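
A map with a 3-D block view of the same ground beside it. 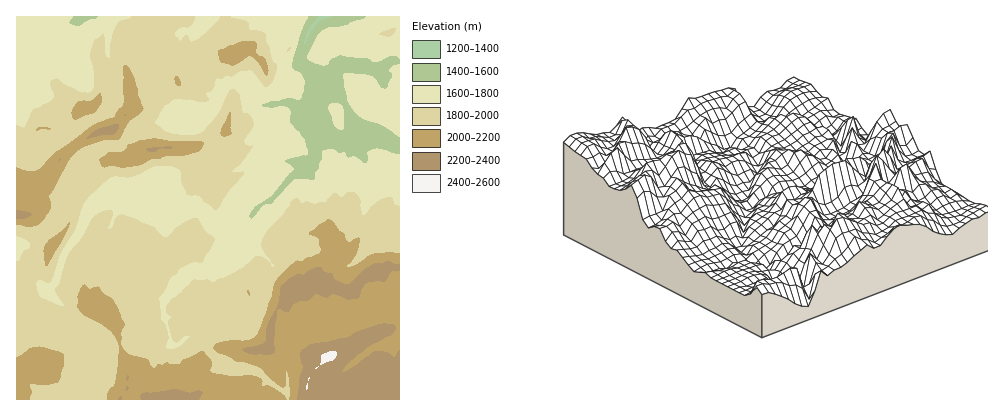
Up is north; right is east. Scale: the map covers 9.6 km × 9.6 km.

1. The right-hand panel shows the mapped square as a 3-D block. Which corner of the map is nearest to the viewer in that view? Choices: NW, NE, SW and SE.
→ NE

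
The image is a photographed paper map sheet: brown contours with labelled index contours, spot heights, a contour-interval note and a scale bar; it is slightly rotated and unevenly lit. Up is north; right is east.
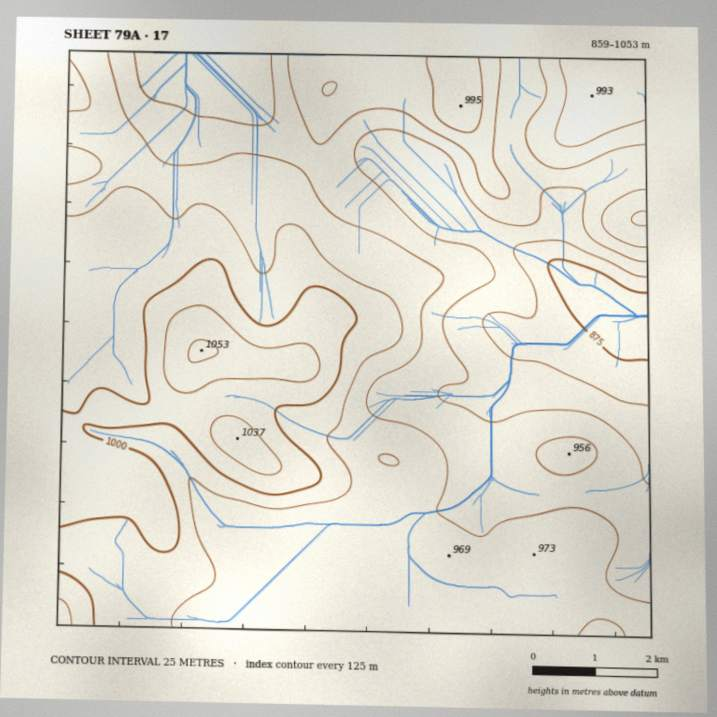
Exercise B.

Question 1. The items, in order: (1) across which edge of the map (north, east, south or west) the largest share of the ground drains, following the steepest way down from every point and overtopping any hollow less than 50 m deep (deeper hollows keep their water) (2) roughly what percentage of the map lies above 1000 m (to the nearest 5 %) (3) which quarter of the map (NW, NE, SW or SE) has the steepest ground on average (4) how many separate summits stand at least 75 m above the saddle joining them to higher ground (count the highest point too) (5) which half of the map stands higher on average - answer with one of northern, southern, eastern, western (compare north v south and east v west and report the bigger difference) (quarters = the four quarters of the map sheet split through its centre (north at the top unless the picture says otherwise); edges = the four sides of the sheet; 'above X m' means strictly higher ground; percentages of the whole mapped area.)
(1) The largest share of the runoff leaves by the eastern edge.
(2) Roughly 15 % of the ground is higher than 1000 m.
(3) The steepest ground, on average, is in the north-east quarter.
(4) Counting only tops that stand 75 m proud, the map has 1 summit.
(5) On average the western half of the map is the higher ground.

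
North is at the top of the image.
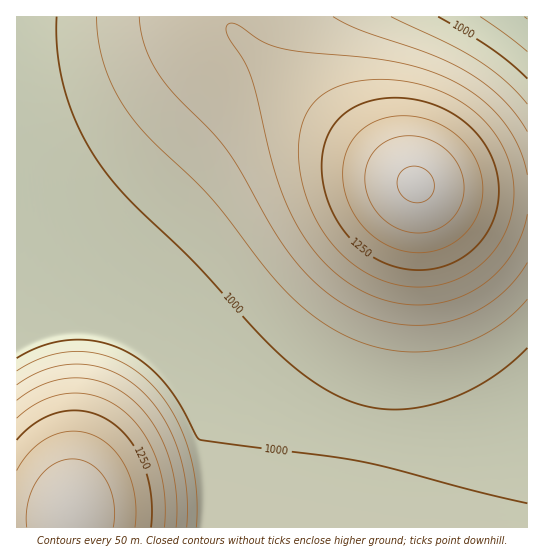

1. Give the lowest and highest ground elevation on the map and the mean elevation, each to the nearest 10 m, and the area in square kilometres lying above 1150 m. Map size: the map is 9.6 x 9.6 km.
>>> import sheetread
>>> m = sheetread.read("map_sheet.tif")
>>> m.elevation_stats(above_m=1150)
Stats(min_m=900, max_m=1410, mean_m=1090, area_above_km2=26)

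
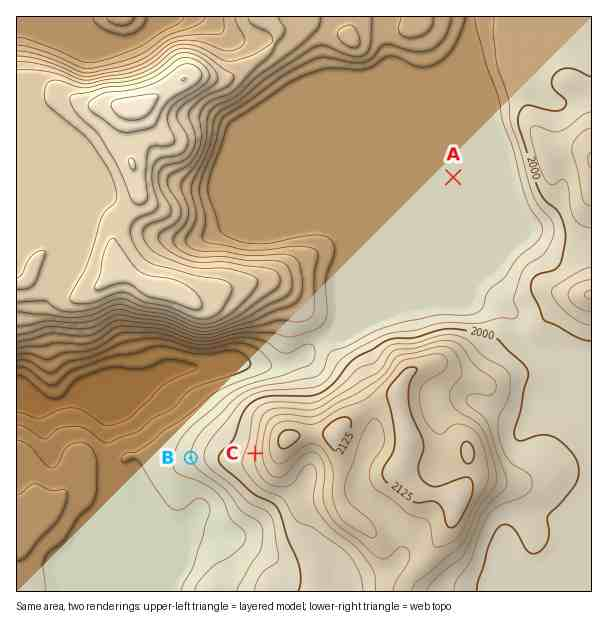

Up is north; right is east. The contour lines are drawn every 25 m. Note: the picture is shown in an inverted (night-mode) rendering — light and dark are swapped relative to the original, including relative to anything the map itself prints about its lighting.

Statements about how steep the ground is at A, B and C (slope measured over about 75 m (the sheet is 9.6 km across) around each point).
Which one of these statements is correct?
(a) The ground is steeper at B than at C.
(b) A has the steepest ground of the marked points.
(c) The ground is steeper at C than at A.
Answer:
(c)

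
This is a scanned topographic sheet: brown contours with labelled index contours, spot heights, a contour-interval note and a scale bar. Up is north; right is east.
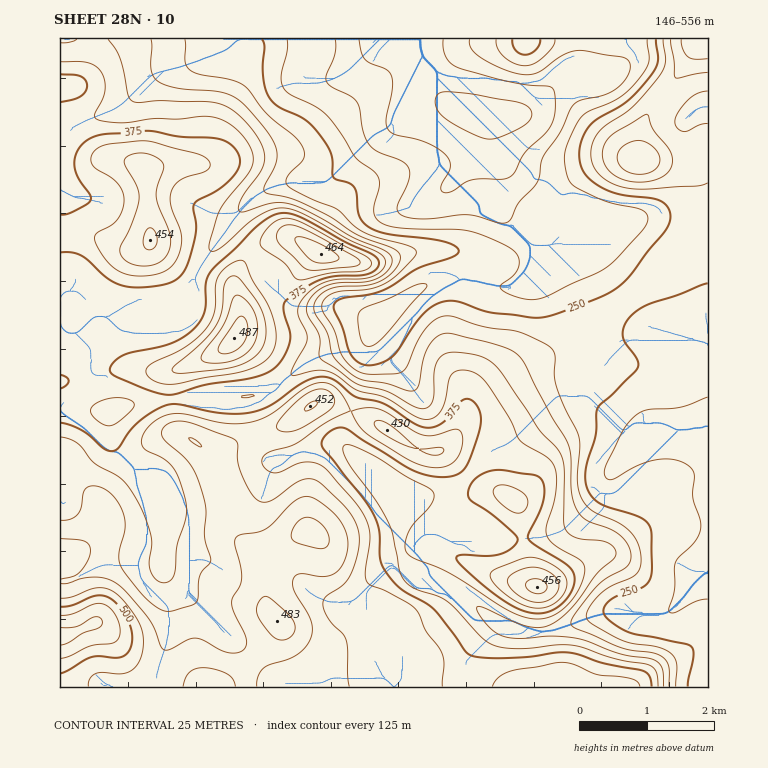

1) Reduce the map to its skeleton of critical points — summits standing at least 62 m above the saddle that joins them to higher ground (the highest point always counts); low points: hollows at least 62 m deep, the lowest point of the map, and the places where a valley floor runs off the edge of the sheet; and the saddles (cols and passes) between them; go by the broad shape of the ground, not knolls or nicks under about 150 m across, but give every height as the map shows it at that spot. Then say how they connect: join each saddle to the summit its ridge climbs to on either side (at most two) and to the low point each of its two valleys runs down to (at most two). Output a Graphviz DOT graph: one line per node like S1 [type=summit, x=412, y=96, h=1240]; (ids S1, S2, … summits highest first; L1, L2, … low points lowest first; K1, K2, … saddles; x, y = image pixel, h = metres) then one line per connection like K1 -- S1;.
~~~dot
graph terrain {
  S1 [type=summit, x=60, y=636, h=556];
  S2 [type=summit, x=234, y=338, h=487];
  S3 [type=summit, x=319, y=254, h=464];
  S4 [type=summit, x=537, y=587, h=456];
  S5 [type=summit, x=150, y=240, h=454];
  S6 [type=summit, x=640, y=159, h=346];
  L1 [type=low, x=478, y=114, h=146];
  K1 [type=saddle, x=251, y=252, h=395];
  K2 [type=saddle, x=172, y=399, h=371];
  K3 [type=saddle, x=468, y=477, h=371];
  K4 [type=saddle, x=196, y=279, h=364];
  K5 [type=saddle, x=620, y=301, h=253];
  K6 [type=saddle, x=459, y=279, h=231];
  K1 -- S2;
  K1 -- S3;
  K1 -- L1;
  K2 -- S1;
  K2 -- S2;
  K2 -- L1;
  K3 -- S1;
  K3 -- S4;
  K3 -- L1;
  K4 -- S2;
  K4 -- S5;
  K4 -- L1;
  K5 -- S1;
  K5 -- S6;
  K5 -- L1;
  K6 -- S1;
  K6 -- S3;
  K6 -- L1;
}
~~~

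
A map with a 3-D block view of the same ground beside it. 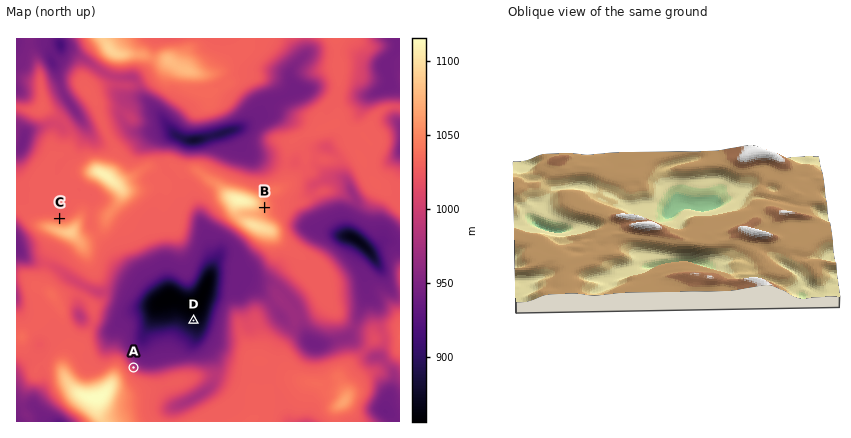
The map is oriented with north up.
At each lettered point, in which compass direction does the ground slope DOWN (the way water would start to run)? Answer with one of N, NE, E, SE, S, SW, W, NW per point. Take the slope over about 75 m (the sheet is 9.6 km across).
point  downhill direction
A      NE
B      E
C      N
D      N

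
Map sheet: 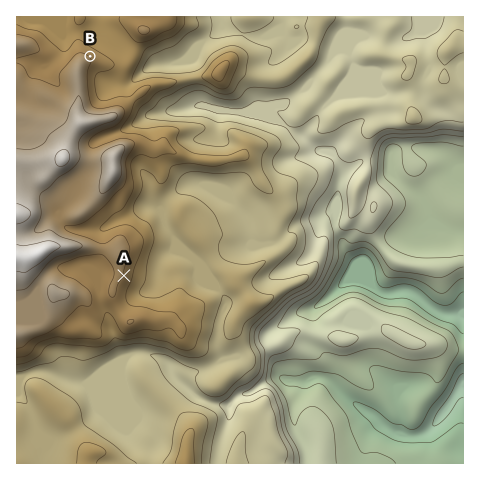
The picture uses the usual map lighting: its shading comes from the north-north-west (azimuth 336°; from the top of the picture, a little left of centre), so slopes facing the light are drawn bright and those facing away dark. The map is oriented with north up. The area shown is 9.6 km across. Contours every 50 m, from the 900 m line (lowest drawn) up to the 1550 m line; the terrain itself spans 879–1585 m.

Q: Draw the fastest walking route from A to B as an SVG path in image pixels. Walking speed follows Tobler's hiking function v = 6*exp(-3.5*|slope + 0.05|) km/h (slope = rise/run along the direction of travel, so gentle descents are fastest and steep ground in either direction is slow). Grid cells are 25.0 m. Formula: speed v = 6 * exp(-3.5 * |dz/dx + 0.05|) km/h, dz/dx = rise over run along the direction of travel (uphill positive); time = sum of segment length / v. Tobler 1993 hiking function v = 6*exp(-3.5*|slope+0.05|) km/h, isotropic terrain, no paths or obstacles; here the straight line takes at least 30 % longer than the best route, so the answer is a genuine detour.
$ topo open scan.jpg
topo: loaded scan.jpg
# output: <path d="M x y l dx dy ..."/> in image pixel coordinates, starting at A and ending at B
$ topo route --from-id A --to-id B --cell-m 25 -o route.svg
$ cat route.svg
<path d="M124 276l-1-3-7-7-3-4-2-3-3-7-4-3-1-3-13-12-1-3 0-60-14-28 0-7-2-5 0-19 5-11 0-6 5-10 0-11 7-14 0-4"/>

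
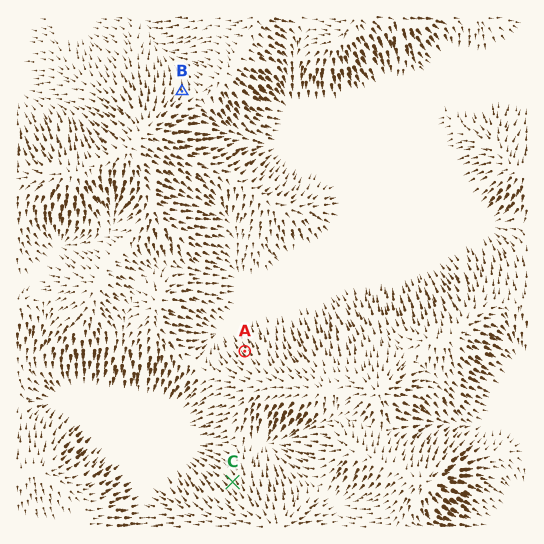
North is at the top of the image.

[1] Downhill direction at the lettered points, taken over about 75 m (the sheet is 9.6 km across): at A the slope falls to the NW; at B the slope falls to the N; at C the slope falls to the NW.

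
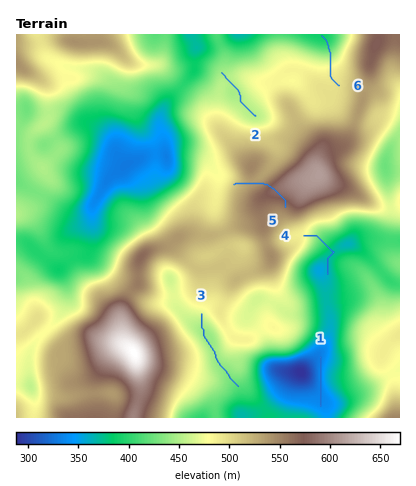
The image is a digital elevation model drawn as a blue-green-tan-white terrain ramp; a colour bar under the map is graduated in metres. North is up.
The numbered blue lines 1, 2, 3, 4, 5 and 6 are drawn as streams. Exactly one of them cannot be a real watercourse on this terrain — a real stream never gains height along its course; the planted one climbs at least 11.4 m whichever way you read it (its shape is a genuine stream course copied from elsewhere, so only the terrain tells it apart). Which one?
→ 5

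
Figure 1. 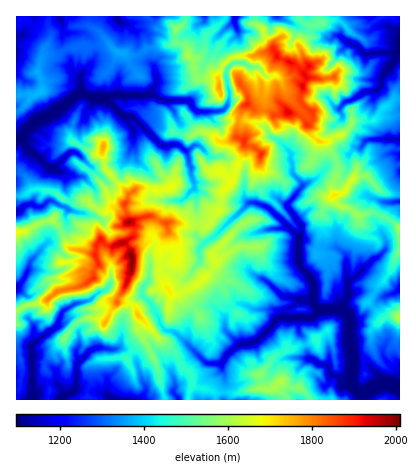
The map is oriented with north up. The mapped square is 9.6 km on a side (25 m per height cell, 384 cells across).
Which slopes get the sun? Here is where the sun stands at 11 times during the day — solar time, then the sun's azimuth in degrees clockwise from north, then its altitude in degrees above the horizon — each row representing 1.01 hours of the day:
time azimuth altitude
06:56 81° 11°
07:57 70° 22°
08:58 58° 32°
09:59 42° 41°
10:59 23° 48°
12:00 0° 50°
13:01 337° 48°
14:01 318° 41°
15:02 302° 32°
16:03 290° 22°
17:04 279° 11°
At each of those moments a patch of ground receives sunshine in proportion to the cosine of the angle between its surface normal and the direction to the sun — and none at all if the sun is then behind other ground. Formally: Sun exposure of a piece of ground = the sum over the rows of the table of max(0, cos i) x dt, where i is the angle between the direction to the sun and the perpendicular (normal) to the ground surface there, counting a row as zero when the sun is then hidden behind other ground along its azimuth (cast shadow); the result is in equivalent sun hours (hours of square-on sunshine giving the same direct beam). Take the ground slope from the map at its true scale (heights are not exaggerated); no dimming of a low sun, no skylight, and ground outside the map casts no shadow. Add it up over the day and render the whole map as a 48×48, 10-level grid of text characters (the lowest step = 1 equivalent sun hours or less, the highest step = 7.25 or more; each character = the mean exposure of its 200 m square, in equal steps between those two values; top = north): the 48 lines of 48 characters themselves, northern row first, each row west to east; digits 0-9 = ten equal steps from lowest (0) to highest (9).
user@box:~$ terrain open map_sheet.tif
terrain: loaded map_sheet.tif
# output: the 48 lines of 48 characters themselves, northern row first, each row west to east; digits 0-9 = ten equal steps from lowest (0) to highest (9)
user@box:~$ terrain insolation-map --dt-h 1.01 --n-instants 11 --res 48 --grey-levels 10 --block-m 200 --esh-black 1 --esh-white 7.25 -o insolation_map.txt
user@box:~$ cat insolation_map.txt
778877898887745679899777895589999866988779998545
568898656789997677666689846432688998653327766875
788887898779888878767998576688789779975520498777
788888988877998887766988887988989669889975235677
778778566666788765335887879999768897899778743567
888775455577667654775476896101254798996589988767
888778644787567874666678982975443458654688886567
756888766876467764567678762898745666788765444587
987876665423442224777633661489888767400036656569
888664356333432245543015550258788875550102135768
673213579777899998422147410378878987687121577887
732256896899556888978630003746787897888636788766
334678886889864477775778786642245346765755888777
457899978899886537777799877897324103756476554556
679788999999986744768977988998620112146886344313
776887787698777873000202576477784234368624534566
875566006875677787664153322435987644543555678876
786561343435667679888467555523546656664687997787
888635546256788757887337998735367756655687978887
798886422646899976987445778735357742236878889887
689999898574789998898643357635333772268878537888
998998899658789778865456886433433433898996432798
532217889767885554312688664430264216877743664023
122362244788776799999978987755205346345268999877
799997653354779999999887764379961422686333897998
999867699966788624988888733787566142444546565469
984226867886324544454556437732323623555555445556
334456999888897665447752478578998654466665357656
434476998857757666556756986899976755776655554446
433786335753268646667767878545555554577874542177
436788777573446555676766775543567654457753423875
436642688833476545666578756764457886236764348874
259987678841464434776788667887126898546554589853
478689986101463245788875566789941467646545677654
865884100005734424477545566557885101455555677437
998630000277757833555666666544557866652446787899
711331045656215963566578756986553367765665436999
411021357897334785455467765678753543489986548867
641302752454435476214556664544236999999966677411
232048735203434547853555673222257996897645565444
423786522001245454787345666312698989776555556666
655663422143476565568725652599999876355465556666
756753543799886557557862235899897543103366544754
665733536522146546546997557888987998963466663465
655665434543655446745788887788879989777336676335
755454445655555445644678887755789889865766634666
765686567645543344535767888887676666887878767887
566765797885432355663643444200013662689899888999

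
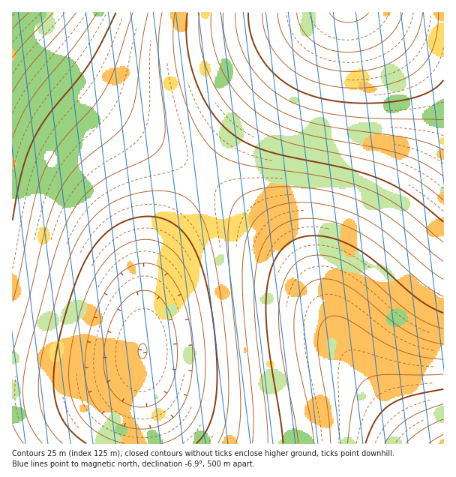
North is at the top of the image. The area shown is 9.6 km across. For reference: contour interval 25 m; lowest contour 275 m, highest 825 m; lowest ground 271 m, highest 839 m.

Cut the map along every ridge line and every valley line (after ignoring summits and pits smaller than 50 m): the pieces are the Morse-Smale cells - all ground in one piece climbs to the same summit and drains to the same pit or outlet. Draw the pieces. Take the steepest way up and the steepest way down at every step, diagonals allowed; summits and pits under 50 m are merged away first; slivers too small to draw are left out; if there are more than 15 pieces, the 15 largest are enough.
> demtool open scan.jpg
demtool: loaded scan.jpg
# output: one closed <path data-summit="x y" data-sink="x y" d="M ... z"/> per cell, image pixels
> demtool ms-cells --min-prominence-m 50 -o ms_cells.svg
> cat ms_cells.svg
<path data-summit="443 443" data-sink="349 13" d="M443 12l-106 0-18 17-64 76-52 68 2 4 52 41 39 40 15 23 22 47 18 32 22 32 45 52 26-1z"/><path data-summit="13 13" data-sink="143 351" d="M13 30l-1 413 131 1-2-80 4-57 4-30 7-24 11-24 35-54-103-70-45-37z"/><path data-summit="443 443" data-sink="143 351" d="M203 175l-36 54-11 24-7 24-4 30-4 57 3 79 272 1-43-52-22-32-13-21-27-58-15-23-39-40z"/><path data-summit="13 13" data-sink="349 13" d="M335 12l-322 0-1 17 42 39 45 37 104 70 52-70z"/>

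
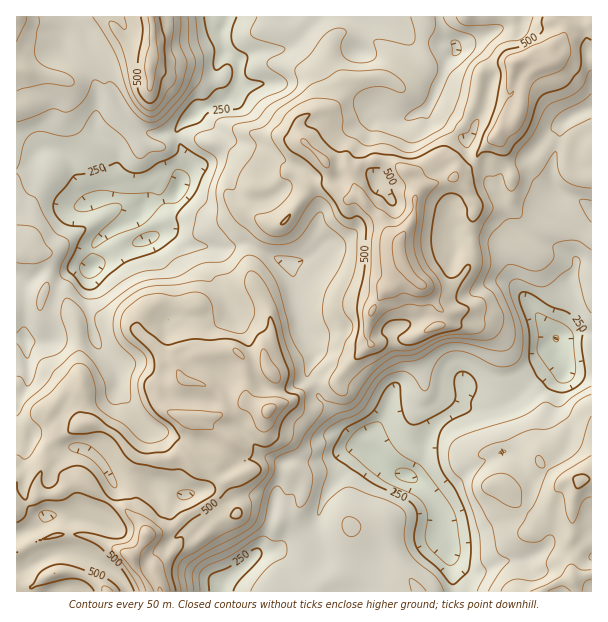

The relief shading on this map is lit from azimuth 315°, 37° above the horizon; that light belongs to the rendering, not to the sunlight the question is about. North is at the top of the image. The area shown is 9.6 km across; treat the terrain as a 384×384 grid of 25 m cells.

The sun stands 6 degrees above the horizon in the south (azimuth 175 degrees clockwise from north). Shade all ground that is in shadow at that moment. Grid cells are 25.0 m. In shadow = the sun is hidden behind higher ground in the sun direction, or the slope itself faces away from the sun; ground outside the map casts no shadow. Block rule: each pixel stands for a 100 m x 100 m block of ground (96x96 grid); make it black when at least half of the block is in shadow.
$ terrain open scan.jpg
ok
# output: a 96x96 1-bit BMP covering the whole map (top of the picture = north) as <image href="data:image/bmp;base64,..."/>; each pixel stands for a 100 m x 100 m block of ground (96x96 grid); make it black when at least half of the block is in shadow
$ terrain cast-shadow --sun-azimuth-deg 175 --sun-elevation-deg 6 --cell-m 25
<image width="96" height="96" href="data:image/bmp;base64,Qk2+BAAAAAAAAD4AAAAoAAAAYAAAAGAAAAABAAEAAAAAAIAEAAATCwAAEwsAAAIAAAAAAAAA////AAAAAAAAAcAAAAAAAAAH/wBgA8DgDwAAAAfP/8DwD4DAB4AAAB/n/+D//4QAB8AAAD/n//9//wcAB+AAAH/h//8f/wOAA/AAAH/g/98f/jHAAfAAAH/gf9+P4PBAAAAAAH/AA4jjA/BgAAAAAH8AAAD8D/gAAAAAAH4AAAB///+AAAAAAD4AAAA////AAAAAABwAAAAf///gAAAAAAwAAAAP///4AAAAAwwAAAAAAP/+DAAP//gAAACAAP//DAAP//AAAAAEAf+/gAAP//AAAAAHA/8/AAAP//AAAAAHB/8AAAAH//AOAMCAH/4AOAAD/+AP4PyA//wAHgAD/8AP4H9h/ggAB8QP/4AH8H9x/AOAAcAP/wAH4H/w+A/oAAAH/gAD4H848B/wAAAD/gCbg384AD/wBAAB/AH/B/84AH/gHAAA+AH///8AAf/AOAAAAAH///6Af/8AAAAAAAH///6Af/wfgAAAAAD///7gf/h/wEAAAAB///78f/D/wPAAAAA////+H+B/kf4AAAAf////B+AAPf8AAAAH//9/h+AAbf+AAAAAP///h84HwMeIAAAAB////94PgIMMAAAAA////94fAD9sAAAAA////4wwAD58AAAAA////wxgAw9/AAAAA/7//gDjjw+8AAAAA/7//gH//88BAAAAAf7//AP//84BmIAAAf5/+Af//8QBwfAAAP5/8AP//8ABgP4AAPgH8GP//8AAAD4AGHAAc/Bx/6AAAAAAOAAAf/gA/7AAcADw+AAAf/4AfCAAcAD88AAAf////CAAcAB/8AAx////+CAI4AAf4AA5////+CAM7A8HwAAZ////+HAO6B+BAAAB//////AOYD/AAAAA//////AOYD/AAAAA/////+AOYD/AAAAAf////+AGQD4AAAACP////4AAQDwAAAAHj////wAAABwAAAAHh///4AAAHxgAAAAH4//+AAAAD4AAAAAf8//+AAAAB8AAAAAf/f/+APgAB8AAAAAf///+gfwAD8AAAAAH////A/4AH8AAAAAD///+Af4AP8AGAAAAAf/+AH4Df+AGAAAAAf//8B4H/+AEAAAAAP//4cAO/7wAAAAAAH//4YCAfx+AAAAAAAD/4AMAbnnAAAAAAAA54AABwfDwAAAAAAAAYAAb//xwAAAAAAAADAA////4AAAAAAAAHAB////8AAAAAAPB4AD////+AAAAAAPP4Pv/////AAAAAAAfz//z///PgBgAAAAf///z///ngB4AAAAP//+B///ngA8AAAAH///B///ngAMAAAAH///9///zkAAAAAAB///8f//zgAAAAAAAf//8P//jgAAAAAAAP//8A//jgAAAAAAAH//4A//zgAAB4AAAH//////5gAAfwAAAL////4/8AAA/wAAAP////4f/4AAPgAAcP//3/Yf/+AADAAQeAP/3+4f//wAAAAwQAH/z/wP//8AAAAQAAD/x/wB//+AAAAAAAB/4HgAf/+AAAAAAAA/8AAAH/+AAAAAAAA/+AAAA/9w="/>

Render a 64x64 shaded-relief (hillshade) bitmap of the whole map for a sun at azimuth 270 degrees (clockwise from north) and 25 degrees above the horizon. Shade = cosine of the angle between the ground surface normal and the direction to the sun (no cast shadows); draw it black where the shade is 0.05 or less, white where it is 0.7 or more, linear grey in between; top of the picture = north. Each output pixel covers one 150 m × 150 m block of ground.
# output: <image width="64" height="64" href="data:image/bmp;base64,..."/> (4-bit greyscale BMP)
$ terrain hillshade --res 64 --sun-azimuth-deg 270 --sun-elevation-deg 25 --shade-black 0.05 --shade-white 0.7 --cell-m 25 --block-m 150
<image width="64" height="64" href="data:image/bmp;base64,Qk12CAAAAAAAAHYAAAAoAAAAQAAAAEAAAAABAAQAAAAAAAAIAAATCwAAEwsAABAAAAAAAAAAAAAAABEREQAiIiIAMzMzAERERABVVVUAZmZmAHd3dwCIiIgAmZmZAKqqqgC7u7sAzMzMAN3d3QDu7u4A////AKl2eJvbRM/HMAAEe8y6mZmYiJmZmZmXU3q93cqamJp1m8l3mpZa/pYgABR5vMqYiZmZmZmZmXZDirzduYm8unaazJdmZ676diABJWeLy6mZmZmZmZmXZDSbzMy5mrzKd3eamHia39VXUhI0VVe8upmJqpmImYVDRq3tu6mby6l1d3iJmb3+pkV2VDNENIu6qYmqmYiZZDRnre7LqZm7qYe6iIiaqqrMckeHY0QzWampmaqZiJhTNHi97sy6mIq5h6qqmZmHi/+SJoiHVUM3mIiJupiIh1M0eb3uzLuoibp2Z4mYiIit7XRoiIiHYySIh3m7mIiHUzR5ve7LqqmZunZEaJmZmb3IVXmYiJlzEnmHaLuYiIdkNGnO/sqpqqm6ZWZomIiay4dmiKqXiYQiaZhXq5iIh2Q0es79upmaurplmZiHeah4mGiHirqHdkJZmVWKmId2VFes3v26mIrLu3WamamZdGqneJiZu6h1QkmZZGmYdlRWisze/amHesy7lpqYqqhUi5eJmqqZmYdBN5hkWIdURWi8zN3tuYeJvduYmqial0armZmZqoiJqWEWh2VWZVVniszN27u5iJqrzKmbuIiGabuqmZmYiZiIYyWHZEVVV4mrq83LqqmZuoirzJvId3iau6iJqoiZmYdVVWZTI1Z4q7qa3cupmZq6iIq8isp3iaq6ZXm7qZqpdohUQzQyRomruYrNy6qZmqqYiryJzKmYiZZFis3KmZdpuFRDIkRFebupibu6qqmZmZmZvKq7q7l2ZVeb3smHZou5QkVCNFRYq7qImqmqqqqpmaq83LmbuWRXic7cmIh3mspBNVRFVUV6upiImZmZqrqZq7vtyomYVGic7amIiZmay2IiRmdkI1m6mIiJmZmZq5ity8zLqZdDab7rmJmamamZhkEnqnMRSLuod4iZmImqmJzMis3KpzNZ39qamZh4qWiWRVnKcxA3rLhmeJmZiJmGi8x6zNy3M2nf2quodnmpi5MEi8p1MRWbqGZ4mpmIiGV73XrMzbY0es7su4d3ibmrggOLvJZSJHmXZniaqYh2VXztesu8tkWKvf25eIiKqapiE3vMyWQzZ3ZmeaqphURGjO6KurymWKvN7JiJmZqXqVIkeszclkRmQ0Z5qql0Eked7oqqvLZqzd24eZmZmWe6URWKzN7IRphBJHmZmGMBR63umqm8pnve24Z5qYiHespRJprMz9dYq6YzZ4dmUgFHre2aqauWi+/ZZnmZh3eby2Enq7u/9zeby5ZVZlUxAli83Jqpq4ab3sl2eZmHZ6u7UTisy7/5NYmqqGVWZCAEirvLmpiqd5ve24d4qYZoqrpBSLzLzvtmeJmXZmVTACi6qryamJlmi83cqIiZdWmruEJZrMvN7ad4h2VVZkIBWrmZvIqohzSbzMypiJl3iqumM2mrzL3v2YqlI1RFQiSKmIm8irhlNKzLu6mJqZmqu4U0eaq8zf/bqoMTdjI0V6mHebuZmEI1rcuqmZq7qZrLhEaJmrzN/9y4QiSJUiRoqXZoq5iHQTWMy6qZqqqpm8t0V5mpq83/7KUhNppzJXmYdmebmIdSJYqpmqu6mpmsynZ4mZmr3v/slBJGmoMmmZh2V6uYd2Qkeqh4q8uqqru6qZh3iJve/+yDElaKczeZiHd4qph1ZlRYqYeKzMuqu7u7p1V4m83/7JMSVop0R4iIiIiZiGRWh2V5mpqszLu7u8ynQ1i8u+/apxFGipRHiIiIiIiHVEaJl2eJu7vLvMy7y6pjSM26zZe7QUablDZ4d4iId3dURniZh3iru8y83bqZu5VH38qpZs1yRpumNXdniIh2d2VWd4mYiJmK3c38mZmruFjeyoVY3oNGm5Q3hld4iIh4hlZniJmZmHfO7+uqmIrLisuqVIvdlUaZY1iWVneaqXiYZniIiZiIZq7v7LqZmrurqblFrNyXeIdDeaZGeLqZiJl2eIiJmHd3nM79upq7qaypqFet2WeJlkV5llZ5uZl4mXaJiIq5Zmiavf26qrurzIeHiauneIiGZnh2Z3mpmXeIeJmIirl3Zoq83LuqvMzJZneZh2erqGaZiWNYiJmad4iZmYiauohlnMuau7vNy5ZXh3iGZ6y4Zr3JQjaImZp3iZmIiJqod2e8uZrMvNzKZWZ3eId4m8qHv/lTI2iZmXeJmHeJqpiGV5uqvMus3Ll3ZmZnd4iJvMmN/IURRomZd3mYdoqpm6UiWcy6mrzdyod2VVeIiJm825rutyE1eap3d5h2eqnOtAAmqpms3d3LmHVEZ4mHibvNqd7JQTVniIh3iXV6m/+zAAR3ibzMzMypdlVomZhnq87IvspjRmZmiIiZdXmd/7MRAmZ4mru83bmId3iZl2WLztmuynVnZVSIiJhlea7/tCMBRneJmrztupmYiJiHdnrO6Z7ah3dlQ4h4h2aJvv/FMhElh4qqvMy6qpiYh4h3ac7rneqYd2VDdmd3eIm+/8UjIRN4i8u7u6qYd4mZiIdnrey+6omXVENVZ3iZms7u1RIiI2iru6qru5ZXm7mIh1aM7d7rmZhkNFVneJmb3c3WESI0arqqmaq7lmerqYiXZovd7bvLmHVEVWZ4mazbrdYQEjSLy6mZmbuoeJmYmZhmi7vMuszKhlZFVniZvcmt1iEBJYvLqZmZmqmIiJmaqHiqmZu6vcuneDRWeJvMqb3FIgAmiry6mZmZqYiJmZqoetuIiZm925eK"/>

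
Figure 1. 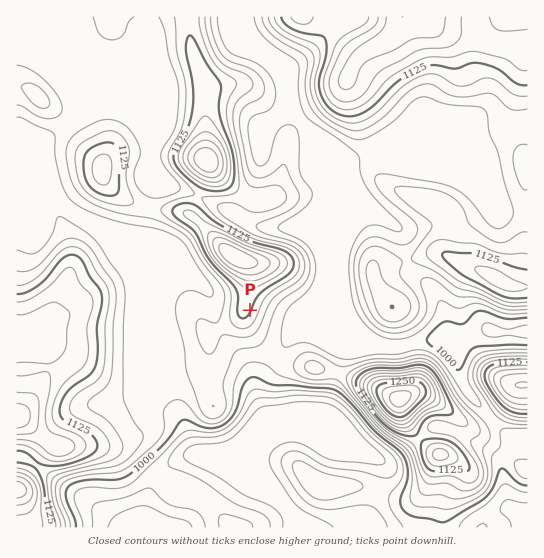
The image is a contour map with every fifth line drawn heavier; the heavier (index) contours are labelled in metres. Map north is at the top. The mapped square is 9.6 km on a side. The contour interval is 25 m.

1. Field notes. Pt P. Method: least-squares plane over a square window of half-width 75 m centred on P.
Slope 7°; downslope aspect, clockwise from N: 115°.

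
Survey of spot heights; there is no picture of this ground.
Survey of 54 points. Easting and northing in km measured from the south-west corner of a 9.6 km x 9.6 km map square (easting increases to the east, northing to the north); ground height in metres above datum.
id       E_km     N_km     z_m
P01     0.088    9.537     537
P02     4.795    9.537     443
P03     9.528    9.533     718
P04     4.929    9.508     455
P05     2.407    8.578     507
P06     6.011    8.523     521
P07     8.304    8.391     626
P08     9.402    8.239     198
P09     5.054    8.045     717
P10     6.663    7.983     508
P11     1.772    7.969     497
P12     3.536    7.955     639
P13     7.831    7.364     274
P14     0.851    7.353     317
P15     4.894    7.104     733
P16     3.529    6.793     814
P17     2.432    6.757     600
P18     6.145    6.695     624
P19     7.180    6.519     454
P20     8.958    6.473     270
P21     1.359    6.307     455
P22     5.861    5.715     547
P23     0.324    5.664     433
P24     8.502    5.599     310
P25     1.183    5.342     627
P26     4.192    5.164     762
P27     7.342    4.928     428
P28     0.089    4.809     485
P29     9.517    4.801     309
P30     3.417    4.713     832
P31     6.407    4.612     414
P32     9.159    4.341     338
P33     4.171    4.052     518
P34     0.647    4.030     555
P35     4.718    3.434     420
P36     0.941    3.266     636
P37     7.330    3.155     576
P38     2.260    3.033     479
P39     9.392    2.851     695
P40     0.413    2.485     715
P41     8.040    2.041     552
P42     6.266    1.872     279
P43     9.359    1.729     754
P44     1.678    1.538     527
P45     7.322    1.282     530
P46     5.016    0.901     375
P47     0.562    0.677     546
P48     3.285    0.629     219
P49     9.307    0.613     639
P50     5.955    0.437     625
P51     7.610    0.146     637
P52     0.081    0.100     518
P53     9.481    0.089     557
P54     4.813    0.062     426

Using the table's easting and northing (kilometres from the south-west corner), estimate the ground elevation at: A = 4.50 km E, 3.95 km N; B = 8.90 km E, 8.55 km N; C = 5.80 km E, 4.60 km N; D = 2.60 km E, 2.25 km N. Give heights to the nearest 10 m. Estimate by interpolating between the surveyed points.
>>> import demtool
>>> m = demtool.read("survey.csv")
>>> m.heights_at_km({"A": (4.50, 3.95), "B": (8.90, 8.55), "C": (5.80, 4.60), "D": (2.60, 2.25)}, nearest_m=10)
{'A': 540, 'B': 480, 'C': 450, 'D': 350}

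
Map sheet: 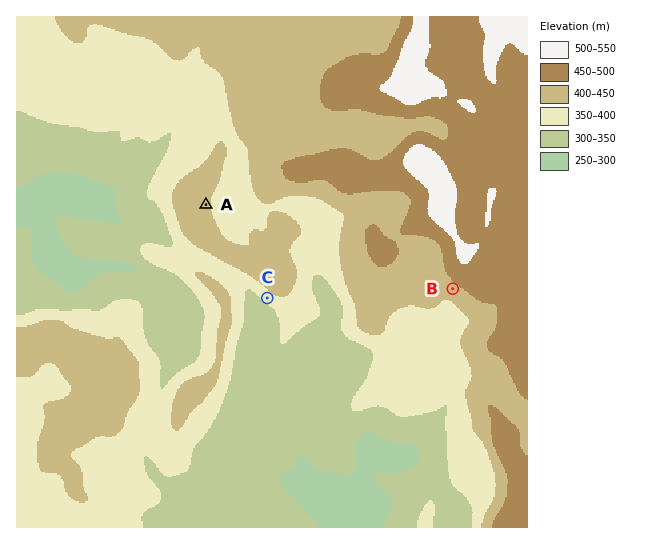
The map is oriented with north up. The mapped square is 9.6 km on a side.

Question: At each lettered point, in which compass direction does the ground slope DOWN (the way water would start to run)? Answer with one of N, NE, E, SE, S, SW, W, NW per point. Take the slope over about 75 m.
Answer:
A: E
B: SW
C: SW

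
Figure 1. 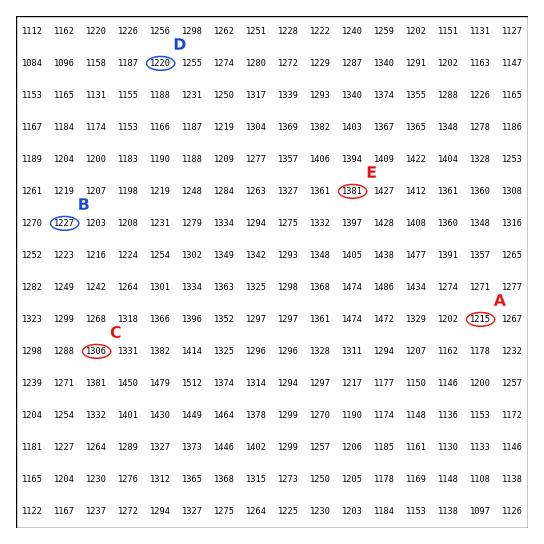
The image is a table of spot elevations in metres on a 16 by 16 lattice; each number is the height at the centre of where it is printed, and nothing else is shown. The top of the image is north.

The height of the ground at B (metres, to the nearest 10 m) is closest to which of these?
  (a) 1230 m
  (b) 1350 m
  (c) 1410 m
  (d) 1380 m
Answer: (a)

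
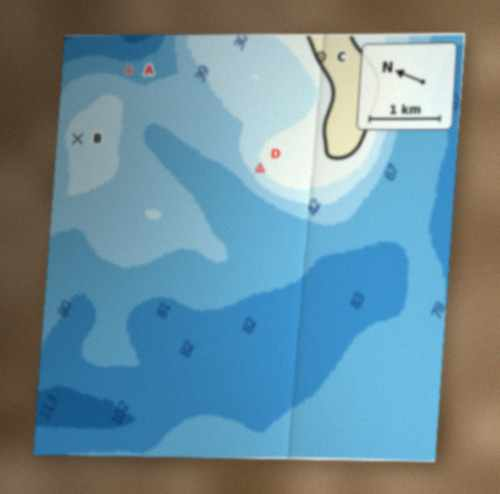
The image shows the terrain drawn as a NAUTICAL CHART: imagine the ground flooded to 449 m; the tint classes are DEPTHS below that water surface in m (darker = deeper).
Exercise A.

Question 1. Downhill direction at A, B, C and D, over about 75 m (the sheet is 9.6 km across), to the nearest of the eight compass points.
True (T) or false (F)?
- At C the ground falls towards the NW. T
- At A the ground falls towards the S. F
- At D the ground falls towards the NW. T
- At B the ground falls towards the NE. F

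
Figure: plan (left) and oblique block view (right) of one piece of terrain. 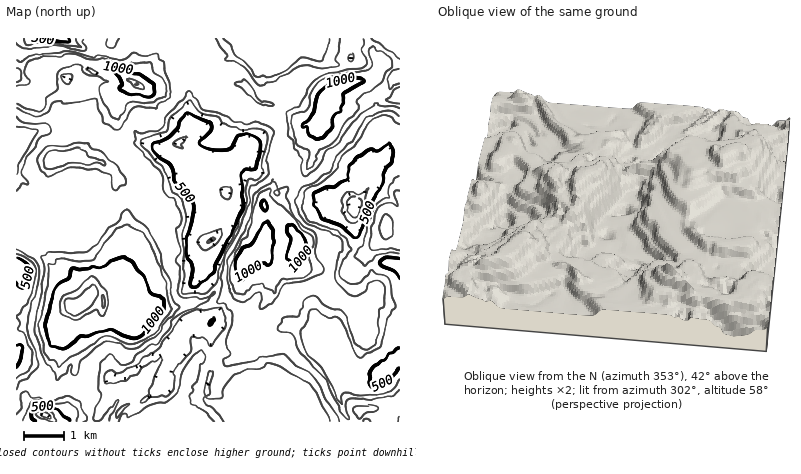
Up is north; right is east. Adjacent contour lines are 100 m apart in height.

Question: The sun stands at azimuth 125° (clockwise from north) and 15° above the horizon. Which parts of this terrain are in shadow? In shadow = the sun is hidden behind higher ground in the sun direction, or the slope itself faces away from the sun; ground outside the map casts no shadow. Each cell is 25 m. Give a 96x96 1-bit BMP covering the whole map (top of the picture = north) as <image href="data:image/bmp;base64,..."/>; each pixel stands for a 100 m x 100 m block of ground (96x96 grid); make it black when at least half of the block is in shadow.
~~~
<image width="96" height="96" href="data:image/bmp;base64,Qk2+BAAAAAAAAD4AAAAoAAAAYAAAAGAAAAABAAEAAAAAAIAEAAATCwAAEwsAAAIAAAAAAAAA////AAAAAAAD7ZzYAAAAAAABkQAD245sAAAAAAADuAABs45fAAAAAAAHeAAAA45vgAIAAAAGf4AAA4e38AAAAAAG/8AgAAOb/gAAAAAI/8AQAAHh/4AAAAAZ//4wAAHY/4AAAAA5//+AAAAeH4AAAAAx7/+AAAAPD8AAAAAxDP/gAAABB8AAAAAAAP7wQAAAB8AAAAAAAP74wAAAB8AAAAAAAH/9xgAAB+AQAAAAAD/9gADAB+AwAAAAAB7/AACAA/A4AAAAAAD+AAAAA/hsAAAAAAD+AAAAAfxgAAAAIAD+AAAAAfzgAAAAIAD/gAAAA354AAAASAD/gAAAAQA4AAAAWAD/AAAAAYB4AAAAOAD/AAAAAAB8ADAAcAD/AAAAAAH8AAAAcAD/AAAAAEH8AAAA4AD/AAAAAAb+AAAA4AD/AAAAAAJ+AAAB4AD/kAgAAAA8AAAAgAD/sAgAAAA4CAAAAAD/8AgAAQAYGAAAAAD/8AAAAAJgHAAAAAD//wAAMH/iDAAADAD//4AAEH/2DAAAHwD//8AAAH/8AAAAH4D//+AAAB/8AAAAP8D//+AAAB/9AAAAD+D//+AAAA//AAAAD+D//4AAAA/+AAAABwD///wAAA/+AAAAAAz///4AAA/+AAgAAAD///+AAB//ACAAAAD////AAB//AHAAAACf//vgAD//gHgAAgAH//nwAD//wHgAAwAHL/wAAD//4HgAA4AAAP4AAD//8HgAB4AAAH4AAD//+HgAD5AAAH8AAD//+HgAH7AAAD+AAD///HgcP/AAAB/AAD///nhz//AAAA/gAD///vCO//gAAAfwAD///gAA//gAAAPwAB//9AAA//AAAADgAB///AAA/+AAAAAAAB///AAA//8AAAAAAB///CAB//8AAAAAAB//+EAB//4YAAAAAD//+GAD//7AAAAAAD///nAB///QAAEAAD///yAAf//gAAGAAB///wAAGfjAAAGAAB///wAAAfjAAAAAAAf//wEAA/jmAAAAAAP//wMAA/zsAAAAAAf//weAAP78AAAAAA///g+AAP7+AAAAAA///g+AAH7/ABAAABD//w4AAB7//BAAAAAB/wwAAA///8AAAMQB/wwAAAf//4AAAO8B/5wAAAL/+AAAAD+A/7iAAAD/gAAAAD/AD7jAAAD/gAAAAB/AD3vAAAAAAAAAAAeAAHsAAAAAAAYAAAIAAH/AAAAAAA4AAAAAAP/AAAEAABwAAAAAAP/gAAAAABwAAAAAAH/gAAAAABgAAAQAAH/gAAAAABgAABwAAv/wAxgAABgAABgAAP/wANwAABgAABgAAH/4AA4ABhhgAAAAAH/8Ag/ADjjgAAAATz//gIfADAH8AAAHj///+MbADgP4AAADH////gDAAAH+AAAAD////ADAAAB4AAAAB////4DgAAPwAAAAB////4DwAA/7gAAeA////wD/4P//wAAAA///vwD/////4AAAAf//nwD///H7gAAAAP//zwD//4GgAAAAAA/n34D//4HQAAAAAAAHnwA="/>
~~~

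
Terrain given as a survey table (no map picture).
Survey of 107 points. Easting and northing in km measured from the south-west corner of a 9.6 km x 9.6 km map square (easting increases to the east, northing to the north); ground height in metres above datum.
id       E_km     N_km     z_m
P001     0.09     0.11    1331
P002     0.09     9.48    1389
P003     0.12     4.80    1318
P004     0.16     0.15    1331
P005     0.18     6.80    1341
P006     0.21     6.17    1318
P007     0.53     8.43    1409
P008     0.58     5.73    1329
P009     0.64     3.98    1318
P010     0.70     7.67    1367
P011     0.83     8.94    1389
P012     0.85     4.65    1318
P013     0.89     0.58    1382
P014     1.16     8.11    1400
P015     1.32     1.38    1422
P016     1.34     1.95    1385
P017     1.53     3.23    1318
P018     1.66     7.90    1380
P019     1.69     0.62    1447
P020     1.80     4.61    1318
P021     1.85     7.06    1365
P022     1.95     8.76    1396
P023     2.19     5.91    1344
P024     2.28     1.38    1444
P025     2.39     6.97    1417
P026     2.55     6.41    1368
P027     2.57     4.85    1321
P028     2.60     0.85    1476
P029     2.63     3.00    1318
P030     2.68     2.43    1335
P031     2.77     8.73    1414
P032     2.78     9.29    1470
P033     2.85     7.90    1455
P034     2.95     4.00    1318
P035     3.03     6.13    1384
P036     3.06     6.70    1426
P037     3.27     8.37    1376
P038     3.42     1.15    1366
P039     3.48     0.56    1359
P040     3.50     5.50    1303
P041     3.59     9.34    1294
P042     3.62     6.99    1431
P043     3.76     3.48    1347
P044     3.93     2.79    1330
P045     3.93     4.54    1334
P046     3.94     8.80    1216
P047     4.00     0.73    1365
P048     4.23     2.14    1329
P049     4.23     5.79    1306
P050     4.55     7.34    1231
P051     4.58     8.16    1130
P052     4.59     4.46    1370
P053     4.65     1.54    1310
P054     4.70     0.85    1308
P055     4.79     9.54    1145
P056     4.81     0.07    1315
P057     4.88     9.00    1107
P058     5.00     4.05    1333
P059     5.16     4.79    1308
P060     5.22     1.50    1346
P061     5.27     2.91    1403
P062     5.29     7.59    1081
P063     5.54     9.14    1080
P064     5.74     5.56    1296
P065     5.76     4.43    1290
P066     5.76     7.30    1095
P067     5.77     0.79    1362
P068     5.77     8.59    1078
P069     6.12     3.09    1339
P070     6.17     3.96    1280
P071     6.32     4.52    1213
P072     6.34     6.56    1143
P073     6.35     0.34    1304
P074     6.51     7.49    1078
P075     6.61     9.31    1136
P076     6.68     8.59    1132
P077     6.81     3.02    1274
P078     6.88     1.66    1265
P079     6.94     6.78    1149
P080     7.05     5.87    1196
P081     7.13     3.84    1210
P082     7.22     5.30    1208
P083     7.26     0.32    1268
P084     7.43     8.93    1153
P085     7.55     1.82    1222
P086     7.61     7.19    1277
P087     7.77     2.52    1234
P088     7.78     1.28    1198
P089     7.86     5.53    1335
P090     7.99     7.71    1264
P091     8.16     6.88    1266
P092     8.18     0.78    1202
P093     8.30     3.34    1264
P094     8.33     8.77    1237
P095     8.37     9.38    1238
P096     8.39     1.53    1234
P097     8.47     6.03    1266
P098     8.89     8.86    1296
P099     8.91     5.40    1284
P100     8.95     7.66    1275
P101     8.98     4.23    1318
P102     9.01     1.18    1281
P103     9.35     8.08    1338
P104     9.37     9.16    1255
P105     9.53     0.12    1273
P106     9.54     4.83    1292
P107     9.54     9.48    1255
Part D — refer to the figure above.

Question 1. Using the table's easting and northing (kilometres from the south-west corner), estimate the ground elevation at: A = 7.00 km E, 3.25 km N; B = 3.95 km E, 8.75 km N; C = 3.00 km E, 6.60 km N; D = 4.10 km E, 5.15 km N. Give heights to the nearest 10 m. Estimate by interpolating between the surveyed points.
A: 1260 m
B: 1220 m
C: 1410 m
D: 1330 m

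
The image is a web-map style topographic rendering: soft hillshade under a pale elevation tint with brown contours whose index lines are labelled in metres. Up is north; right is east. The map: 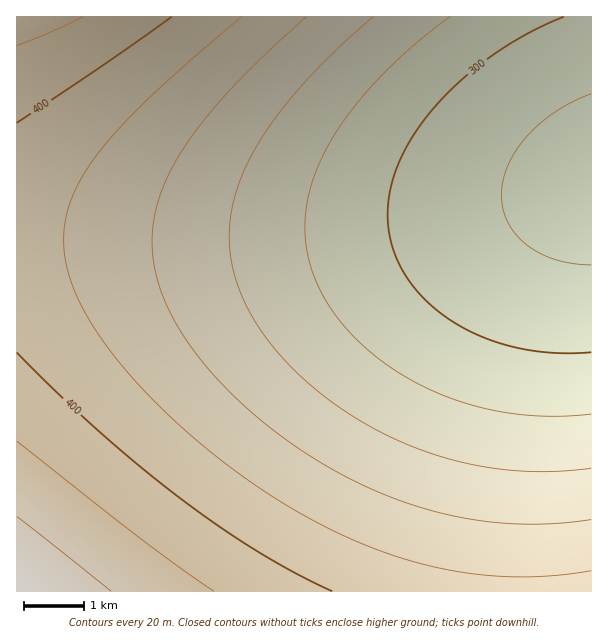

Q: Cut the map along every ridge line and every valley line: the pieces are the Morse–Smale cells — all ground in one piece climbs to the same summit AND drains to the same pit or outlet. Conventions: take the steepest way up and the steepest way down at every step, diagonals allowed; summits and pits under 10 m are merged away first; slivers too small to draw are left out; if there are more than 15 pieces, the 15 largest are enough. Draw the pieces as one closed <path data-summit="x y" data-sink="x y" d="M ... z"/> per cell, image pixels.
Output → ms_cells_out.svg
<path data-summit="17 591" data-sink="591 179" d="M591 184l-52 16-81 18-59 10-70 7-87 5-98 0-127-5-1 356 575 1z"/><path data-summit="17 17" data-sink="591 179" d="M591 16l-574 0-1 218 128 6 98 0 87-5 70-7 59-10 81-18 49-14 4-3z"/>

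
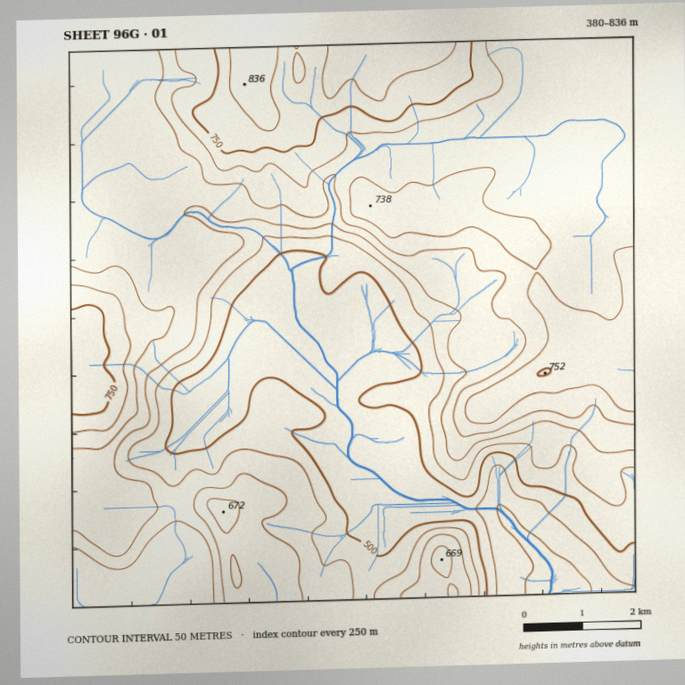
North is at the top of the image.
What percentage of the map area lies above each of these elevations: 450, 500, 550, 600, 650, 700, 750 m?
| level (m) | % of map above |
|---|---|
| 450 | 97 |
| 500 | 82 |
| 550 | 69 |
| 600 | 60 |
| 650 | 39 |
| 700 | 19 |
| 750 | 8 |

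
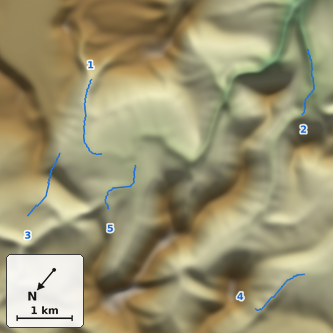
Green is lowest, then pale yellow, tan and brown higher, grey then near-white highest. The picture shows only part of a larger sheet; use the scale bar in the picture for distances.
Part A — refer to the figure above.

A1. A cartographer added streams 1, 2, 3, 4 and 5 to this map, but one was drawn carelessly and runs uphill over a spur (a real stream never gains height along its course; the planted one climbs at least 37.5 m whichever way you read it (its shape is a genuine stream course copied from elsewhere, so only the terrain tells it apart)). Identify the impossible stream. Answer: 3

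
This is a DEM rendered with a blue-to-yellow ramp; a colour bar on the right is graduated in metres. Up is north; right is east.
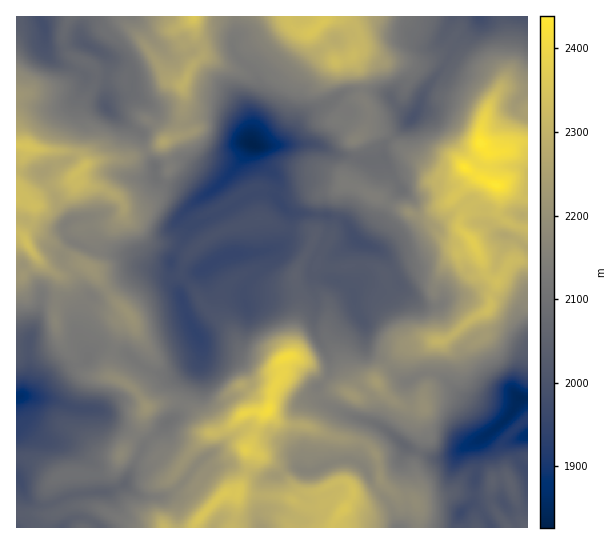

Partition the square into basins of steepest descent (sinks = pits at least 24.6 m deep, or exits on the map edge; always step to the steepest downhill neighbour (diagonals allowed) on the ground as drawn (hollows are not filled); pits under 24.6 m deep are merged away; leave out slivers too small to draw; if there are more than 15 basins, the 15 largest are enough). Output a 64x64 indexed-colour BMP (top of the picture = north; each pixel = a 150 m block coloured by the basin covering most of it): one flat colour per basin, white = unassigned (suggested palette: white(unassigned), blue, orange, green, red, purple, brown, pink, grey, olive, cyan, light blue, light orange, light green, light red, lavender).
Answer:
<image width="64" height="64" href="data:image/bmp;base64,Qk12CAAAAAAAAHYAAAAoAAAAQAAAAEAAAAABAAQAAAAAAAAIAAATCwAAEwsAABAAAAAAAAAA////ALR3HwAOf/8ALKAsACgn1gC9Z5QAS1aMAMJ34wB/f38AIr28AM++FwDox64AeLv/AIrfmACWmP8A1bDFACIiIiIiIiIiIiIiAAAO7u7u7u7u//////8AAAAAMzMzIiIiIiIiIiIiIiIgAA7u7u7u7u7//////wAAAAAzMzPd3d3SIiIiIiIiIiIAAO7u7u7u7h//////AAAAAAMzM93d3d3SIiIiIiIiIhAA7u7u6hEREf////8wAAAAAzMz3d3d3dIiIiIiIiIREREREREaqhERqv/zMzMzMzMzMzPd3d3dIiIiIiIiEREREREREaqqqhGqqjMzMzMzMzMzM93d0t0iIiIiIiIRERERERERqqqqqqqjMzMzMzMzMzMz3dIiIiIiIiIiIhERERERERqqqqqqqqMzMzMzMzMzMDPdIiIiIiIiIiIiIREREREaqqqqqqqqozMzMzMzMzMwAyIiIiIiIiIiIiIiEREREaqqqqqqqqqjMzMzMzMzMzAAIiIiIiIiIiIiIiIhEREaqqqqqqqqqjMzMzMzMzMzMAAiIiIiIiIiIiIiIiIRERGqqqqqozMzMzMzMzMzMzMwACIiIiIiIiIiIiIiIkQREaqqqqMzMzMzMzMzMzMzMzMwIiIiIiIiIiIiIiIkREQRGqERMzMzMzMzMzMzMzMzMzMiIiIiIiIiIiIiIkREREFKEREzMzMzMzMzMzMzMzMzMyIiIiIiIiIiRCIkREREREQRETMzMzMzMzMzMzMzMzMzIiIiIiIiIiRERERERERERBERETMzEzMzMzMzMzMzMzMiIiIiIiIiJEREREREREREERERERERMzMzMzMzMzMzMyIiIiIiIiEURERERERERERBERERERETMzMzMzMzMzMzIiIiIiIiERREREREREREREEREREREREzMzMzMzMzMzMiIiIiIiIREUREREREREREQRERERERERMzMzMzMzMzMyIiIiIiIhERFEREREREREEREREREREREzMzMzMzMzMzIiIiIiIiERFEREREREQRERERERERERERMzMzMzMzMzMiIiIiIiIhEURERERERBEREREREREREREREREzMzMzMyIiIiIiIiEURERERERBERERERERERERERERERMzMzMzIiIiIiIiIhRERERERBERERERERERERERERERETMzMzMiIiIiIiIiRERERERJERERERERERERERERERERETMzMyIiIiIiERRERERERJEREREREREREREREREREREREzMzIiIiIiERRERERERJmRERERERERERERERERERERETMzMiIiIiERFEREREREmZEREREREREREREREREREREREzMyIiIiERFEREREREmZmRERmZERERERERERERERERETMzEiIiERFEREREREmZmZkRmZmREREREREREREREREcwzMRIhERFERERERESZmZmZmZmZERERERERERERERERzDMxEREREURERERERJmZmZmZmZmRERERERERERERERzMzMERERERFEREREREGZmZmZmZmZERERERERERERERHMzMwREREREUREREQRERmZmZmZmZmRERERERERERERHMzMzBERERERREREERERERmZmZmZmZERERERERERERHMzMzMEREREREUREERERERERmZmZkREREREREREREREczMzMwREREREREUERERERERERGRERERERERERERERERzMzAABERERERERERERERERERERERERERERERERERERHMzAAAERERERERERERERERERERERERERERERERERERERzMAAAREREREREREREREREREREREREREREREREREREREcwAARERERERERERERERERERERERERERERERERERERERHAEREREREREREREREREREREREREREREREREREREREREREREREREREREREREREREREREREREREREREREREXdxEREREREREREREREREREREREREREREREREREREREXd3dxEREREREREYiIiIERERERERERERERERERERERF3d3d3cRERERZmZoiIiIiIERERERERERERERERERERF3d3d3d3VVEWZmZmiIiIiIiIERERERERERERERERERF3d3d3d3VVVVZmZmZoiIiIiIiBERERERERERERERERF3d3d3d3dVVVVmZmZmiIiIiIiIgRERERERERERERERd3d3d3d3d1VVVWZmZmaIiIiIiIiBERERERERERERERF3d3d3d3d3dVVVZmZmZoiIiIiIiIEREREREREREREREVV3d3d3d3d1VVVmZmZmaIiIiIiIgREREREREREREREVVVV3d3d3d3VVVWZmZmZoiIiIiIiBERERERERERERERVVVXd3d3d3dVVVZmZmZmaIiIiIiGERERERERERERERFVVVV3d3d3dVVVVmZmZmZou7iIiGYREREREREREREREVVVVXd3d3VVVVVWZmZmZmu7u7iGZmERERERERERERERVVVXd3d1VVVVVVZmZmZru7u7u2ZmYRERERERERERERVVVVVVVVVVVVVVVmZma7u7u7u7ZmZhERERERERERERFVVVVVVVVVVVVVVWZmZru7u7u7ZmZhERERERERERERERVVVVVVVVVVVVVVZmZmu7u7u7ZmZmYRERERERERERERFVVVVVVVVVVVVVVmZma7u7u7ZmZmZhEREREREREREREVVVVVVVVVVVVVVWZmZmu7u7tmZmZmEREREREREREREVVVVVVVVVVVVVVV"/>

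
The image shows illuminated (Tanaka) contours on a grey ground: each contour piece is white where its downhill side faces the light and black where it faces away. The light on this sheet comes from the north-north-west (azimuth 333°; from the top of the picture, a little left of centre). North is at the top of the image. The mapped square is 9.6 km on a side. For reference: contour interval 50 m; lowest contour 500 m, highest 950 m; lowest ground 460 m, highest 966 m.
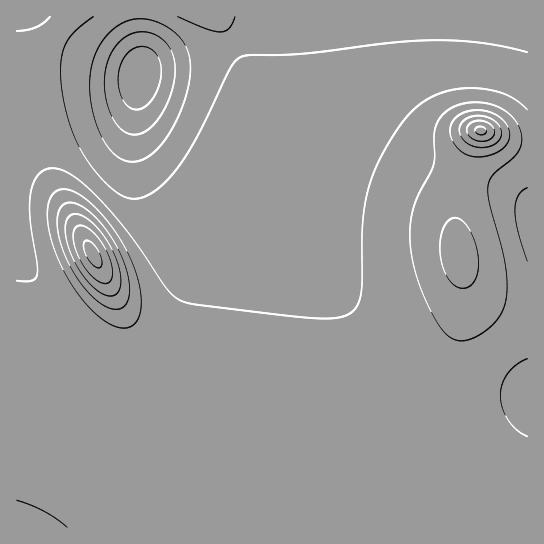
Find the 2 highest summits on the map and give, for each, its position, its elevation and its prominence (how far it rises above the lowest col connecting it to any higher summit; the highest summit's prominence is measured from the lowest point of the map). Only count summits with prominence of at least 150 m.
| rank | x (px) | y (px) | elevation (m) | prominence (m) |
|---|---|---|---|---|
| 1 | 93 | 254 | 966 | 506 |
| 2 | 481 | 130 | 962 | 245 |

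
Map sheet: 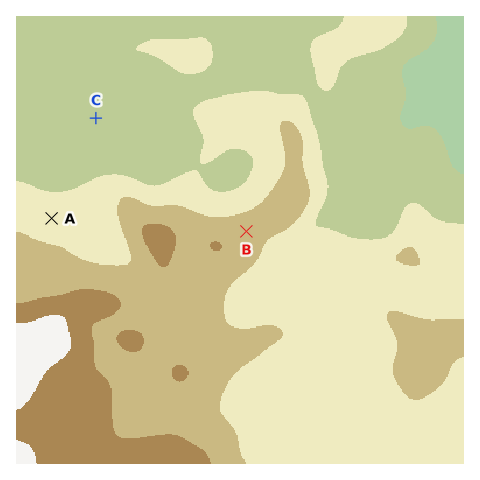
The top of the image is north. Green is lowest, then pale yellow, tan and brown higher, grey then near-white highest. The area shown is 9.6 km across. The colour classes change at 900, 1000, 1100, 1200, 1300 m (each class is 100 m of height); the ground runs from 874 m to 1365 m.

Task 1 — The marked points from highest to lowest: B A C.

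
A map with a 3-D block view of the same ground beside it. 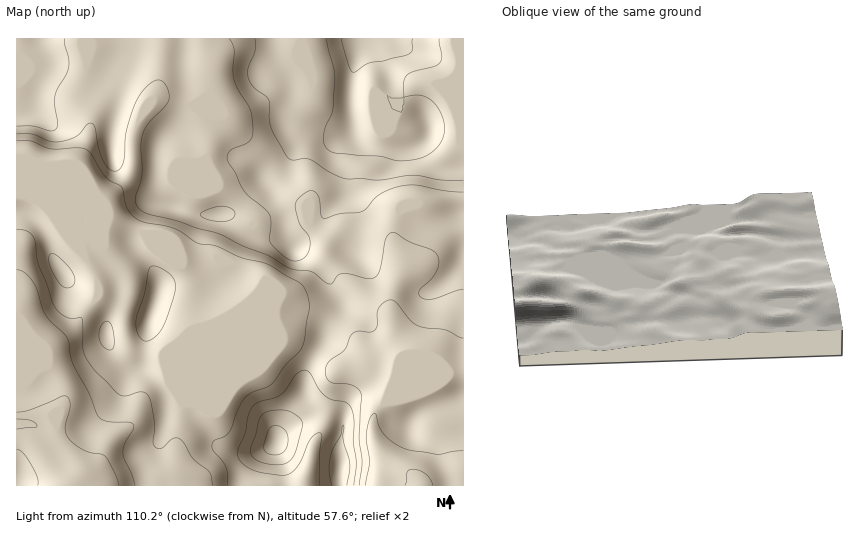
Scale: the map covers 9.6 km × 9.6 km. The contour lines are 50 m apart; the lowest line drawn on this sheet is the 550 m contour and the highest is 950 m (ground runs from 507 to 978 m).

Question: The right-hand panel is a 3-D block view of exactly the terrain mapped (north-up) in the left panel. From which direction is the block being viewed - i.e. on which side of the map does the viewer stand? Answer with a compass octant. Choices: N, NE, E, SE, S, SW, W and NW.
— E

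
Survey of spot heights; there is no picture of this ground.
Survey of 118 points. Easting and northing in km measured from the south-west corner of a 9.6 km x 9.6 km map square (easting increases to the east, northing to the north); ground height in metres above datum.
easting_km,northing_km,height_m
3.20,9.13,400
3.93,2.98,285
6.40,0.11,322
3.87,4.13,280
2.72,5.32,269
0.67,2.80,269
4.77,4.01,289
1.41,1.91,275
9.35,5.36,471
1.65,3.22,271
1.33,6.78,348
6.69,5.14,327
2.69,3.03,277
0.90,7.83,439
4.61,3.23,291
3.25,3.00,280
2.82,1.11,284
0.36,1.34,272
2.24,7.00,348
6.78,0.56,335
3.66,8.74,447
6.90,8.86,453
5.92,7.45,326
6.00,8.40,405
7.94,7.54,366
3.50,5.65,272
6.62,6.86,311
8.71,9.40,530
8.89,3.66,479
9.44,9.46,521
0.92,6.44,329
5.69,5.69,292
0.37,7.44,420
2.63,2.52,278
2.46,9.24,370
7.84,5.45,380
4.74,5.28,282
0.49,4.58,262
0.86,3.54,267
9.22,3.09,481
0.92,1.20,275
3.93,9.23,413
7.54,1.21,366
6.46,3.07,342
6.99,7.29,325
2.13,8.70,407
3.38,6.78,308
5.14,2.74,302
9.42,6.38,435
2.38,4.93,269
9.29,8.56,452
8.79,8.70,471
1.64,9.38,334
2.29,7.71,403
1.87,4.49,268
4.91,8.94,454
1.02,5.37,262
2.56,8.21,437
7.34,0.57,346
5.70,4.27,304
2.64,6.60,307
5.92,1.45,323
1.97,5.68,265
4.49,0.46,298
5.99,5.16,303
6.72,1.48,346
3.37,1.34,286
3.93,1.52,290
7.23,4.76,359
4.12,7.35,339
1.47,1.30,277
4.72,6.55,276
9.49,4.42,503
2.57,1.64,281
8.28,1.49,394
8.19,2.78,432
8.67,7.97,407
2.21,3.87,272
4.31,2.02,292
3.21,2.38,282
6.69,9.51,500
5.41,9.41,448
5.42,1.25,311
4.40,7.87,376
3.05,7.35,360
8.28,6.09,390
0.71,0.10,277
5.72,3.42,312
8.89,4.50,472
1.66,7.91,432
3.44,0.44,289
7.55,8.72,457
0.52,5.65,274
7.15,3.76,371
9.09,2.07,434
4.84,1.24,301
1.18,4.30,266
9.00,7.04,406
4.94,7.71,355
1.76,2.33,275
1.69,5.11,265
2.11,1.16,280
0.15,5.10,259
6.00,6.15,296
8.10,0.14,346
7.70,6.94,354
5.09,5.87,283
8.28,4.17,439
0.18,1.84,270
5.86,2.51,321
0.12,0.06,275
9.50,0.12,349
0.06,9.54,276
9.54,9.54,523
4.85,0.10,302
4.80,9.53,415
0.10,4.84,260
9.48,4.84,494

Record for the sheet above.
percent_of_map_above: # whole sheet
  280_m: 78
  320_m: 53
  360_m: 38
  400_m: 24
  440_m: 11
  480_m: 4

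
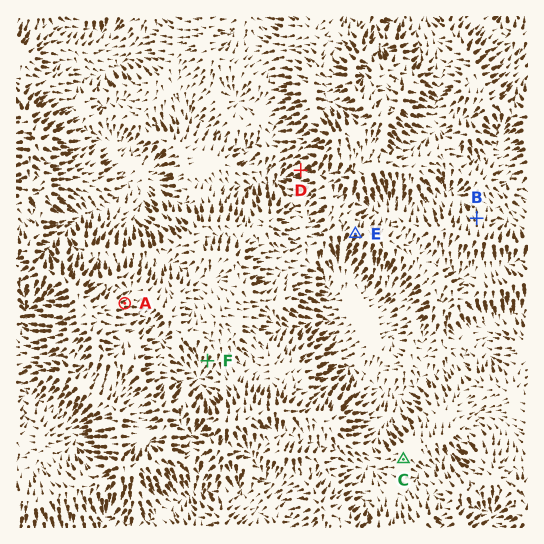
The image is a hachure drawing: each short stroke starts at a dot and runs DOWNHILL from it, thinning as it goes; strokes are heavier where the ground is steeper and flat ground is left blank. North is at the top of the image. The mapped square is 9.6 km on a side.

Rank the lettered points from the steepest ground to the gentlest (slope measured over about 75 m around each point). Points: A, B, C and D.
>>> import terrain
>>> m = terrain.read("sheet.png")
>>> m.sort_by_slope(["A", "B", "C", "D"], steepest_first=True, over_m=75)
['D', 'A', 'B', 'C']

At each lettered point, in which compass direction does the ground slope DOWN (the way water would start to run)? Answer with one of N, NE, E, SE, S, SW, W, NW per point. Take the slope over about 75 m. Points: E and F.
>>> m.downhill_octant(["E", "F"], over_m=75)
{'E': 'SW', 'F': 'SW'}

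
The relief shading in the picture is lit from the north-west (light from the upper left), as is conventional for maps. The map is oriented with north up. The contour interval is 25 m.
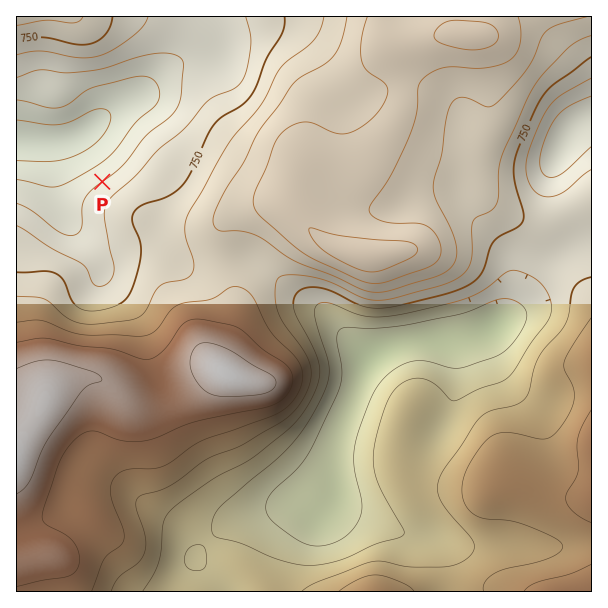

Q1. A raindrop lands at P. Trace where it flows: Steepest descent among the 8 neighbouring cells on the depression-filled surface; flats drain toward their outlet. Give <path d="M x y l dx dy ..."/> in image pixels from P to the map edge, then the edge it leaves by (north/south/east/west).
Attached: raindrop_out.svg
<path d="M102 182l-27-27-1-5-9-9-48 0"/>
exit: west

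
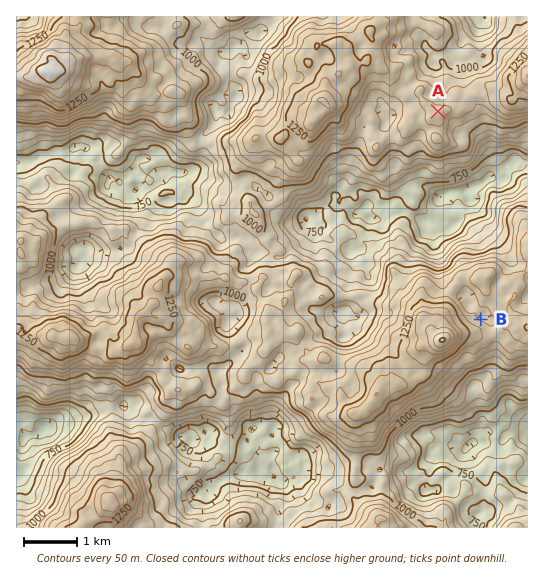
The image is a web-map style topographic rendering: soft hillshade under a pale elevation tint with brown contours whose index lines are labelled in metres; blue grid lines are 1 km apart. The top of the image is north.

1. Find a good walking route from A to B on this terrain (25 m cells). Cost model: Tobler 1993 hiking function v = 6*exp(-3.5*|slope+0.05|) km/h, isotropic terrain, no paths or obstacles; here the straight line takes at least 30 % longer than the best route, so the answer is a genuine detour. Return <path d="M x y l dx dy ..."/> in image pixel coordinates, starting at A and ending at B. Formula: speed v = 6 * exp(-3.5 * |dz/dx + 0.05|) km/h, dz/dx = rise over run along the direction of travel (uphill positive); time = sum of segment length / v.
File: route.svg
<path d="M438 111l1 3 0 4-2 5-3 2-7 6-6 14 0 2-10 19-2 3-4 2-3 6 0 2-3 6 0 1 3 5 0 11-3 5 0 7 2 3-2 2 0 6 4 8 3 2 1 3 0 5-1 3 0 4 4 8 1 1 11 6 4 2 9 10 6 2 6 7 6 11 8 8 2 5 3 3 5 2 3 0 7 4"/>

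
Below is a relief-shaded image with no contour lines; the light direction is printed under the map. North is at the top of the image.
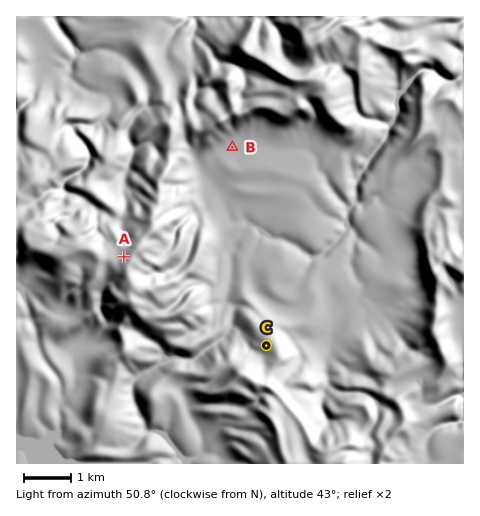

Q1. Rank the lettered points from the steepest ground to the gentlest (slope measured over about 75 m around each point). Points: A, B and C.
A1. A C B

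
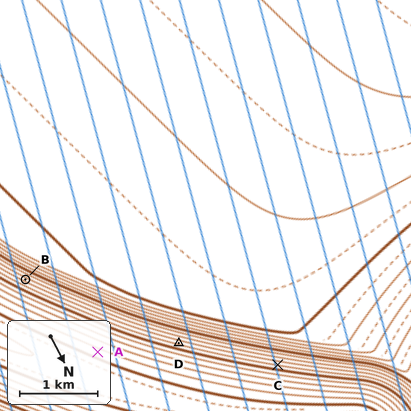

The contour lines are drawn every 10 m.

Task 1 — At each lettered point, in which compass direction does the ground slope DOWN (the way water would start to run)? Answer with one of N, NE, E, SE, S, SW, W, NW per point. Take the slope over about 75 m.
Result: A SW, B SW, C SW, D SW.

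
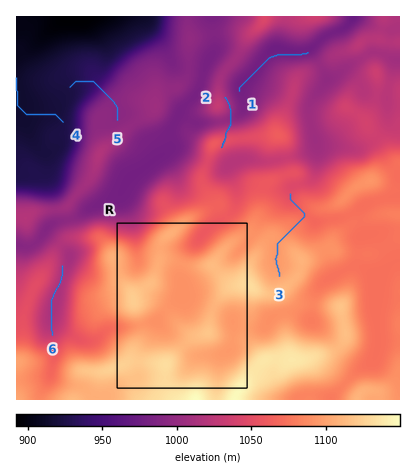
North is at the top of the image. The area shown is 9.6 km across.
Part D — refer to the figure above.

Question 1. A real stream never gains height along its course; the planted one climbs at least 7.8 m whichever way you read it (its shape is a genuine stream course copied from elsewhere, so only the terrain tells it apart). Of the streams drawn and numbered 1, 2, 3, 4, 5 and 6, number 2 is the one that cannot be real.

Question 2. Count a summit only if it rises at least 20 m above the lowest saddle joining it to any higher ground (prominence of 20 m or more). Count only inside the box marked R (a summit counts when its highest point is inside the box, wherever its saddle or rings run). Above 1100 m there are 1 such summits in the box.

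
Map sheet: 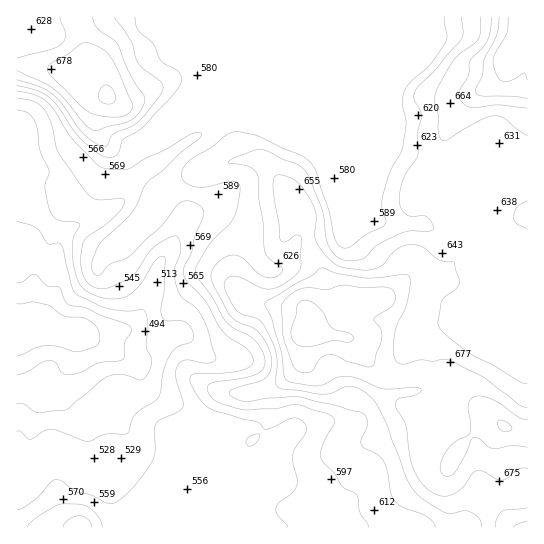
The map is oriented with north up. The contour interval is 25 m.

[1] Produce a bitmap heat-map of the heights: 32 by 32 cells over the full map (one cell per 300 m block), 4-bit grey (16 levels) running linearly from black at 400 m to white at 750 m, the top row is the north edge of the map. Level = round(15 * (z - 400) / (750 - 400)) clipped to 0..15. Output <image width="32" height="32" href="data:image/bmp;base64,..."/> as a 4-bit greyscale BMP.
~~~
<image width="32" height="32" href="data:image/bmp;base64,Qk12AgAAAAAAAHYAAAAoAAAAIAAAACAAAAABAAQAAAAAAAACAAATCwAAEwsAABAAAAAAAAAAAAAAABEREQAiIiIAMzMzAERERABVVVUAZmZmAHd3dwCIiIgAmZmZAKqqqgC7u7sAzMzMAN3d3QDu7u4A////AHiJh3d3d3d3eIiImZmqu81neHd3d3d3d4iIiZqqu7vMZnZmZ3d3d3d4iJmarMy7y2ZmZmZ3d3d3eIiZmrzdzMxmZmZmZ3d3d3iJmarM3dzMVmZVVmd3d3d3iZqrzM3d3VVVVVZnd3d4d4iZq8zN3e1ERFVVZneImZiZqrzMzN3cRERFVVZ4mqqqu6u8zMzcyzMzRERWeIiJvNzMzMzMzLszMzM0RWZ3eb3d3dzMzLuqIiIiNEVWd4nO7u7cu7uqqhERIjRVVnib3u7t3Lu6qqoiIzREVmeKvN7u3d27u6qqIjRWZVZ3m8vN7d3dy7uqqjM1d3ZWeau6q8zMzMu7uqpERXh3Znmqqaq7qqvLu6qqREV4iHZ4mZqrupmqu6u6qkRVZ4iHeImau7mImaqqqrtVVmZ4iHeJmru5iImqqqqrVWZmZ4iIiJq7qIiJqqqqq1Vmd3eIiZmau6iIiaqqqqpVZ3iHeJmZqqqYiImqqqqqVWeJiIeImaqYiIiImqqqqlZ4qpiIiImYiIiIiJq7qqtWebu6mIiIiIiIiIiau7u7Z5vNy6iIiIiIiIiImrvMzIm83cupiIiIiIiIiJq83e67zd3KmYiIiIiIiIiJq83uu7zMupiIiIiIiIiIiJvN7qqry6mIiIiIiIiIiIiJrO6qq7qpiIiIiIiIiIiIiave"/>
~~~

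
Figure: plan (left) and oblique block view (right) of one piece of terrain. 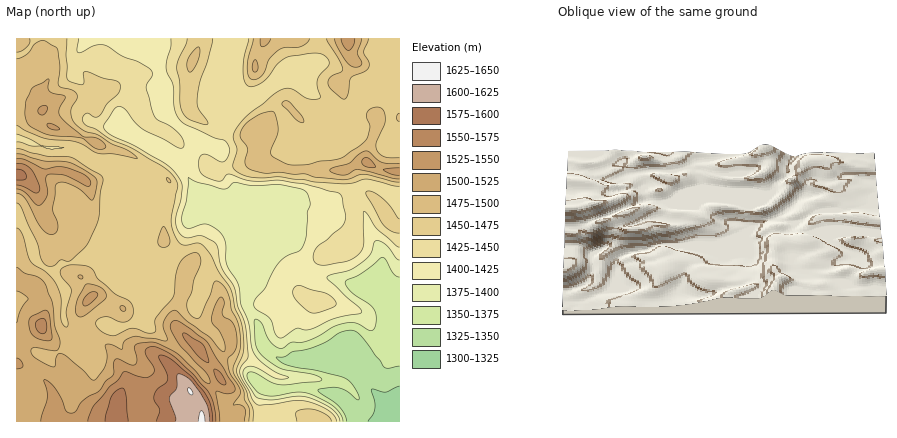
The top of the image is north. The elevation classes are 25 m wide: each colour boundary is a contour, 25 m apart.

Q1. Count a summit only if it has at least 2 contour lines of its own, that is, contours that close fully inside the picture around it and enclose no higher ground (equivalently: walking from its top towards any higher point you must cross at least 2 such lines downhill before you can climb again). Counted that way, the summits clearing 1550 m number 1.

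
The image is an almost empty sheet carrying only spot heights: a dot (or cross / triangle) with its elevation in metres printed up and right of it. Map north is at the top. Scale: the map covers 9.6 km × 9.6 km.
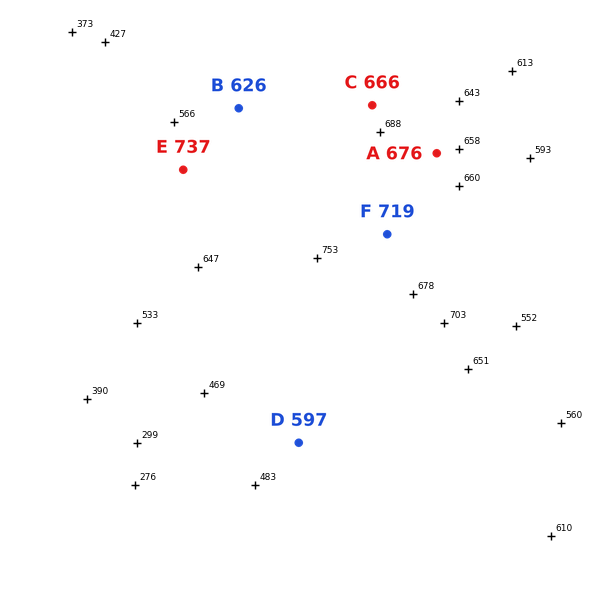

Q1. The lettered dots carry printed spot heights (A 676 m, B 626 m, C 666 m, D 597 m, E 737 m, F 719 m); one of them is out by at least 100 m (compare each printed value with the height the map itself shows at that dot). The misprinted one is E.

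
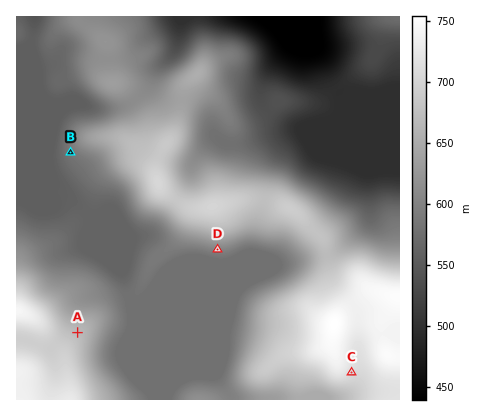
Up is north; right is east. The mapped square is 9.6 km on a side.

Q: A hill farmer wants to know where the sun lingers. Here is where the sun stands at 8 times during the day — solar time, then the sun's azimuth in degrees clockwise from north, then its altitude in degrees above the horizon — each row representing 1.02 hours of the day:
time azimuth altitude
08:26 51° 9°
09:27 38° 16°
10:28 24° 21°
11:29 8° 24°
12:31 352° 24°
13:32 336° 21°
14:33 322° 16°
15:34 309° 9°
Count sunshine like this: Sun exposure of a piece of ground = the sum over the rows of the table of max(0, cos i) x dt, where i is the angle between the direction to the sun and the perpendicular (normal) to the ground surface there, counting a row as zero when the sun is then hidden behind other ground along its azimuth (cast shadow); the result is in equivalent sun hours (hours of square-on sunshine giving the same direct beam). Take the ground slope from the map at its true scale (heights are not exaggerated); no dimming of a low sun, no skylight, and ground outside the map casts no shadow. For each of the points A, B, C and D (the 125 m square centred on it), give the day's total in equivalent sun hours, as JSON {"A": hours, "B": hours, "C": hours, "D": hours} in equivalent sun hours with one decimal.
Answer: {"A": 2.7, "B": 2.2, "C": 2.1, "D": 1.7}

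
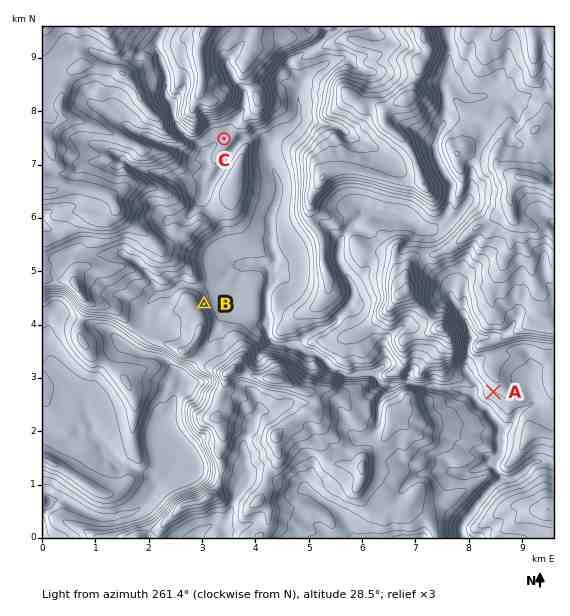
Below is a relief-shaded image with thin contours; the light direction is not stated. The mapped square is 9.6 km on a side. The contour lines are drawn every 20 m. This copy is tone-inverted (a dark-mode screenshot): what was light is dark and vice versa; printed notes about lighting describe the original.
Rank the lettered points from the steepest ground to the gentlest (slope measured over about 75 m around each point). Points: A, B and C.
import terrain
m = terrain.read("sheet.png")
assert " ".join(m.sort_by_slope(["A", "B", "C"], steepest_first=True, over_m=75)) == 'B A C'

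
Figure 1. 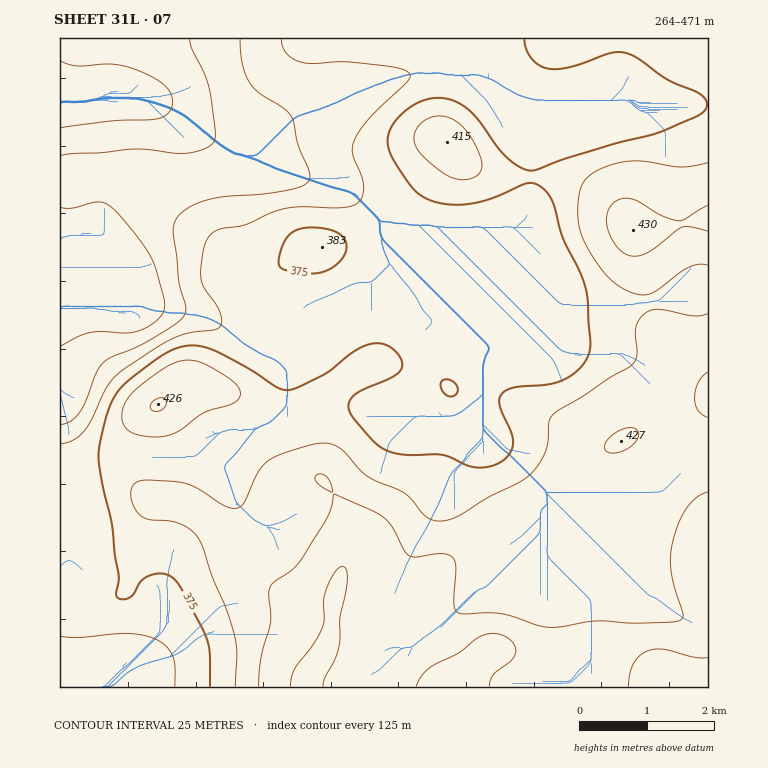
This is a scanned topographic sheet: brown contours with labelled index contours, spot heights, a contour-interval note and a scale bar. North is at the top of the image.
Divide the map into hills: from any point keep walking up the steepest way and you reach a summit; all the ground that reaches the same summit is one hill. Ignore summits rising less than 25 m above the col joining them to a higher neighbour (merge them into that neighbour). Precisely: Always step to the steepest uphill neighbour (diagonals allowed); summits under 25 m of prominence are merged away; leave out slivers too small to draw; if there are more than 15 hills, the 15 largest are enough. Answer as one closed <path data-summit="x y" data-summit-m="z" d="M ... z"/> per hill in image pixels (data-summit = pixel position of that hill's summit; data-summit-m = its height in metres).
<path data-summit="708 687" data-summit-m="471" d="M708 38l-648 1 0 264 36-1 24 5 23-3 47 8 16 5 45 32 27 12 8 11 2 10-2 31-4 4-78 35-30 6-87-2-12-11-9-19-5-22-1 0 0 283 327 0 0-14 16-19 29-21 41-37 14-9 15-29 36-29 11-21 36 89 5 34 0 32-2 2 2 22 118 0 0-386-44-1-4-1-33 8-73 2-145-61-53-51-15-8-56-17-40-16 5-1 23-25 21-12 32-10 42-21 46-13 38 0 16 3 20 14 20 8 26 7 18-2 9-3 59 0 10 5 78-2z"/><path data-summit="633 230" data-summit-m="430" d="M491 91l-4 1 17 25 14 14 13 8 0 52-8 34-60 8-56-2-15-3-4 0 0 1 21 19 10 5 135 56 73-2 33-8 4 1 44 0 0-196-78 2-10-5-59 0-9 3-18 2-26-7z"/><path data-summit="447 142" data-summit-m="415" d="M452 74l-38 0-46 13-42 21-24 6-22 11-30 30-5 1 40 16 20 5 46 17 36 34 20 3 56 2 28-5 31-2 6-16 3-19 0-52-13-8-14-14-15-24-11-11-5-3z"/><path data-summit="158 404" data-summit-m="426" d="M96 302l-31 0-5 3 0 98 10 32 5 10 9 9 3 2 63 0 2 2 22 0 25-4 66-29 21-12 2-31-5-17-5-4-27-12-39-28-22-9-47-8-23 3z"/><path data-summit="446 687" data-summit-m="468" d="M549 508l-11 21-36 29-14 28-27 20-20 21-38 27-16 19 1 14 202 0 0-16-2-1 2-39-5-34z"/>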